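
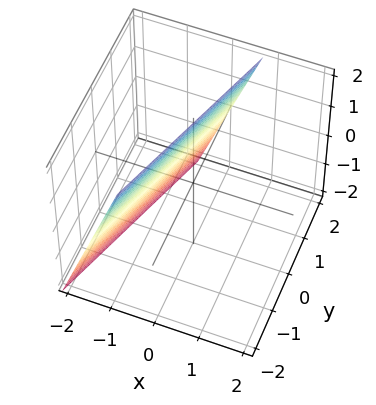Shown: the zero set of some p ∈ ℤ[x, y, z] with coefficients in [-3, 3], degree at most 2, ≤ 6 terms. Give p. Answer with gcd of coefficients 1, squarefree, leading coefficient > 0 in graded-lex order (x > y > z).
3*x - y - z + 2

(a) deg p = 1.
(b) From the axis intercepts and sections: it crosses the z-axis at the gridline z = 2; it meets the y-axis at y = 2 (among the integer gridlines).
(c) Together with the visible shape, these determine p as stated.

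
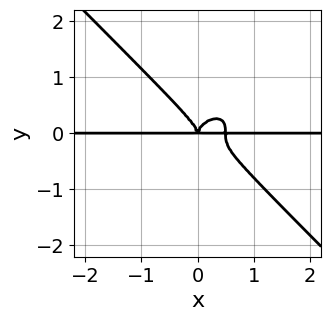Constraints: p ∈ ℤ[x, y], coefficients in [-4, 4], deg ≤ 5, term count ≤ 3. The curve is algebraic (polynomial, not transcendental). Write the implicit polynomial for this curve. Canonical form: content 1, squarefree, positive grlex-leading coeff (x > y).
2*x^3*y + 2*y^4 - x^2*y

Degree: a generic line meets the curve in up to 4 points, so deg p = 4.
Against the integer gridlines: every point of the x-axis in the box is on the curve.
The integer polynomial consistent with all of this is the stated p.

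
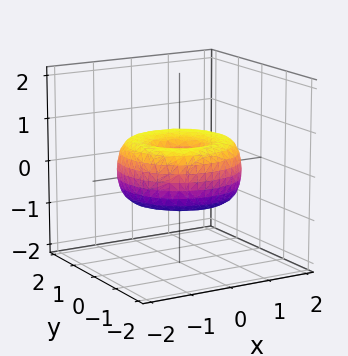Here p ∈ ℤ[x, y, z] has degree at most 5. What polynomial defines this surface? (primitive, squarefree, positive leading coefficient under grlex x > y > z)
x^4 + 2*x^2*y^2 + y^4 - 2*x^2 - 2*y^2 + 2*z^2

1. deg p = 4. The shape is more complex than any degree-3 surface.
2. Symmetries: every cross-section ⟂ z is a circle, so x, y appear only via x² + y².
3. Observable constraints: one y-axis crossing is at y = 0; a circular section at z = 0 has radius between 1 and 2; one z-axis crossing is at z = 0; it meets the x-axis at x = 0 (among the integer gridlines).
4. Matching integer coefficients to the picture gives p.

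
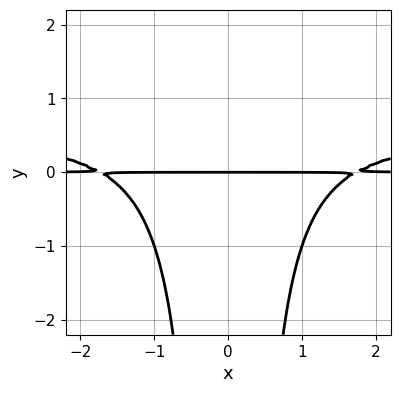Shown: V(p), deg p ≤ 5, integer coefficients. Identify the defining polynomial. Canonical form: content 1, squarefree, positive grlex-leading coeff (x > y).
(a) Degree: a generic line meets the curve in up to 4 points, so deg p = 4.
(b) Symmetries: the x ↦ −x reflection is a symmetry, so x appears only in even powers.
(c) Observable constraints: one y-axis crossing is at y = 0; the visible x-axis segment lies entirely on the curve.
(d) The integer polynomial consistent with all of this is the stated p.

2*x^2*y^2 - x^2*y + 3*y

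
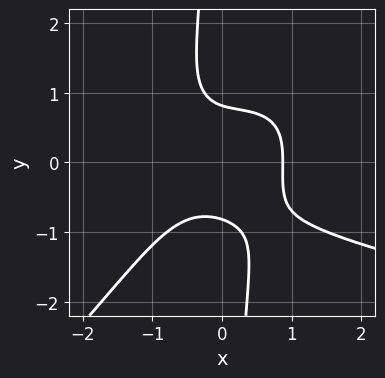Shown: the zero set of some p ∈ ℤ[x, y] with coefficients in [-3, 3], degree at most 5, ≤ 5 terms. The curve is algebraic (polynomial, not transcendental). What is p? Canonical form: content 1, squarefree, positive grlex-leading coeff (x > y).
1. deg p = 4. No degree-3 curve has this shape.
2. Matching integer coefficients to the picture gives p.

3*x^2*y^2 - 3*x*y^3 - 3*x^3 - 3*y^2 + 2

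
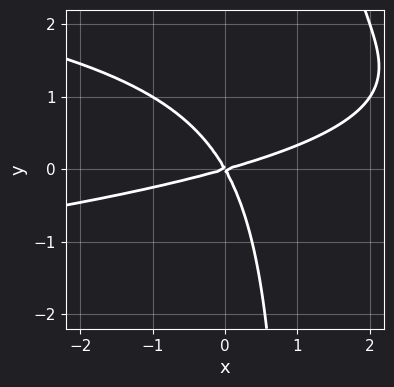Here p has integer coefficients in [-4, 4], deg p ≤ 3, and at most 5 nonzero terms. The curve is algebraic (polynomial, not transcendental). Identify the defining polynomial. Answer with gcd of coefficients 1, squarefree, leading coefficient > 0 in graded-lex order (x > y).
2*x*y^2 + x^2 - 3*x*y - 2*y^2

First, degree: the shape is more complex than any degree-2 curve, so deg p = 3.
Then, observable constraints: it crosses the y-axis at the gridline y = 0; one x-axis crossing is at x = 0.
Finally, together with the visible shape, these determine p as stated.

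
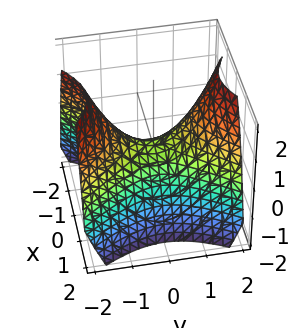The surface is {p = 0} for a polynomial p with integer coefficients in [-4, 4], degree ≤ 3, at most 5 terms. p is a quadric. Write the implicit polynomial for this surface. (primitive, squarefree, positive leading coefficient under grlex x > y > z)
3*x^2 - 2*y^2 + 3*z

First, the degree is 2 — a hyperbolic paraboloid; a quadric.
Then, symmetries: the x ↦ −x reflection is a symmetry, so x appears only in even powers; the y ↦ −y reflection is a symmetry, so y appears only in even powers.
Then, observable constraints: it crosses the y-axis at the gridline y = 0; it meets the x-axis at x = 0 (among the integer gridlines); it crosses the z-axis at the gridline z = 0.
Finally, matching integer coefficients to the picture gives p.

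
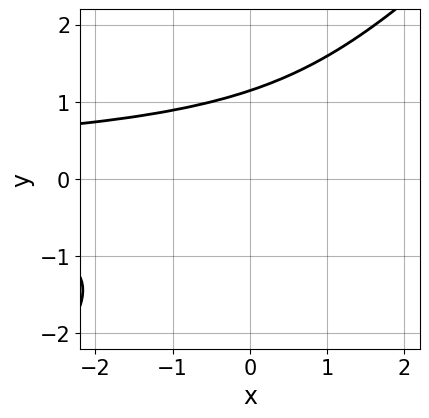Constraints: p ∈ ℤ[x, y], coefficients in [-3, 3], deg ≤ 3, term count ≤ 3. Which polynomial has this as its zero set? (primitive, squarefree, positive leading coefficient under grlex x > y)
2*x*y^2 - 2*y^3 + 3

1. deg p = 3. No degree-2 curve has this shape.
2. Checking where it meets the axes: it misses every integer gridline on the x-axis.
3. These observations pin down the coefficients.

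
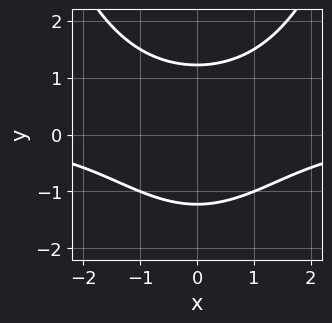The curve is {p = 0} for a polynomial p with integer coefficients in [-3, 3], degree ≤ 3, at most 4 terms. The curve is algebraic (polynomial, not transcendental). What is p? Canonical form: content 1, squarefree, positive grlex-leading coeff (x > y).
(a) deg p = 3. A generic line meets the curve in up to 3 points.
(b) Symmetries: it's symmetric under x → −x, forcing even powers of x.
(c) Against the integer gridlines: it misses every integer gridline on the x-axis.
(d) Matching integer coefficients to the picture gives p.

x^2*y - 2*y^2 + 3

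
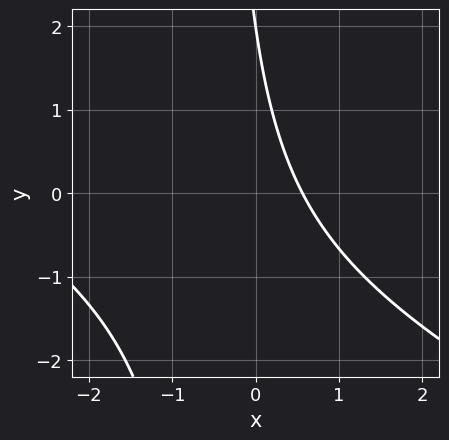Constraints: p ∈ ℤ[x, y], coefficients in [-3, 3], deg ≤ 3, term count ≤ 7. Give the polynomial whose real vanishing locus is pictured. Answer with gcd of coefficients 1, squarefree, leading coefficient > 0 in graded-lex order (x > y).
x^2 + 2*x*y + 3*x + y - 2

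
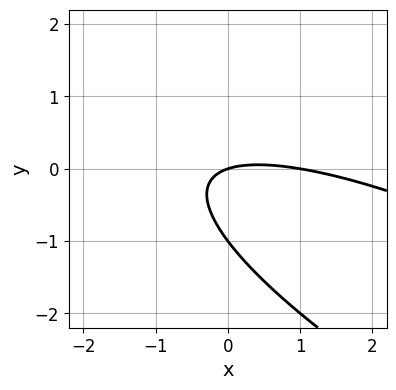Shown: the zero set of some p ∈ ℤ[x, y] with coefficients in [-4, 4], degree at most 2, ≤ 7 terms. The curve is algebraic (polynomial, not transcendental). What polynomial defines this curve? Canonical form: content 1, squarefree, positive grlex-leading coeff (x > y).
x^2 + 3*x*y + 3*y^2 - x + 3*y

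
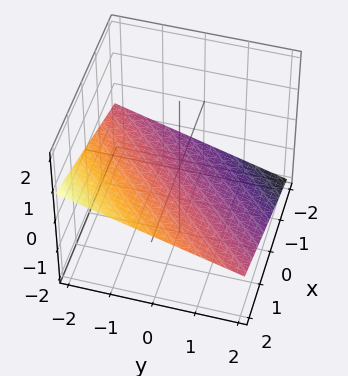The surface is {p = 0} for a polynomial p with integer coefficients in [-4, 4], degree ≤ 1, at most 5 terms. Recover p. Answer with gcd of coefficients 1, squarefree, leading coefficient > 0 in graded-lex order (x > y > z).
x - y - 3*z - 2

The degree is 1 — every cross-section is a straight line — this is a plane.
Checking where it meets the axes: it crosses the x-axis at the gridline x = 2; it meets the y-axis at y = -2 (among the integer gridlines).
Together with the visible shape, these determine p as stated.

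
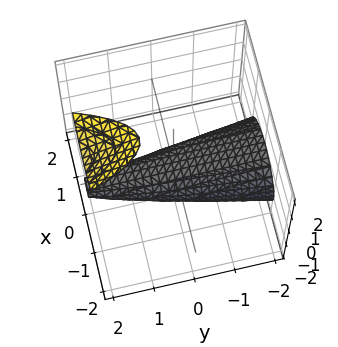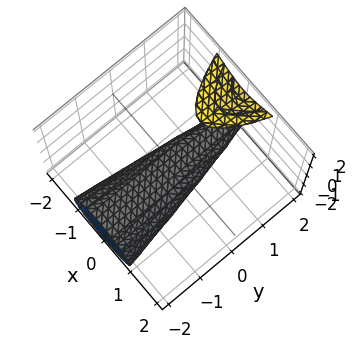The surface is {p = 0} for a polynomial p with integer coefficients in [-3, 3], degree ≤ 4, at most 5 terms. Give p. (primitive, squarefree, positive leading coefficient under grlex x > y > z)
There are 2 components.
The degree is 3 — the shape is more complex than any degree-2 surface.
From the visible intercepts: one x-axis crossing is at x = 0; one z-axis crossing is at z = 0.
Matching integer coefficients to the picture gives p.

z^3 - 3*x^2 + y*z - z^2 - 3*z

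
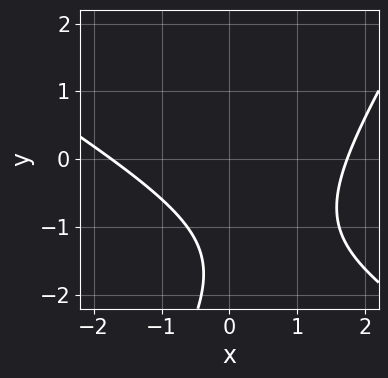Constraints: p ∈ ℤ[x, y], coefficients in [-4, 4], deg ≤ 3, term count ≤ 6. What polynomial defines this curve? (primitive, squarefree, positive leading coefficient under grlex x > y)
(a) The degree is 2 — no degree-1 curve has this shape.
(b) Against the integer gridlines: the curve avoids every integer y-axis point in the box.
(c) Together with the visible shape, these determine p as stated.

x^2 + x*y - y^2 - 3*y - 3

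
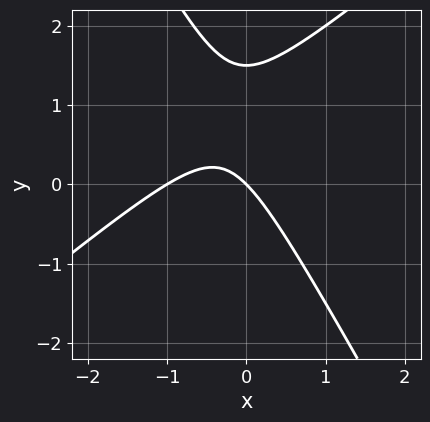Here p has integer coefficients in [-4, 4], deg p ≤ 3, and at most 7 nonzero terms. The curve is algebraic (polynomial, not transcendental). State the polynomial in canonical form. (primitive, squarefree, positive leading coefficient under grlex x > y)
3*x^2 - 2*x*y - 2*y^2 + 3*x + 3*y

(a) The degree is 2 — the shape is more complex than any degree-1 curve.
(b) Observable constraints: it crosses the y-axis at the gridline y = 0; the x-axis gridline crossings are at x ∈ {-1, 0}.
(c) Putting this together gives p.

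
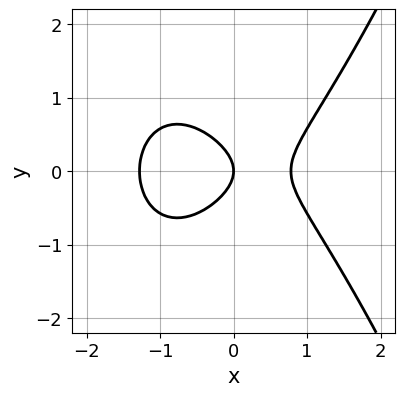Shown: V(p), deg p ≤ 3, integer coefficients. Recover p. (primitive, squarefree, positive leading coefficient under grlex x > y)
2*x^3 + x^2 - 3*y^2 - 2*x

The degree is 3 — the shape is more complex than any degree-2 curve.
Symmetries: the y ↦ −y reflection is a symmetry, so y appears only in even powers.
Observable constraints: it crosses the x-axis at the gridline x = 0; one y-axis crossing is at y = 0.
Matching integer coefficients to the picture gives p.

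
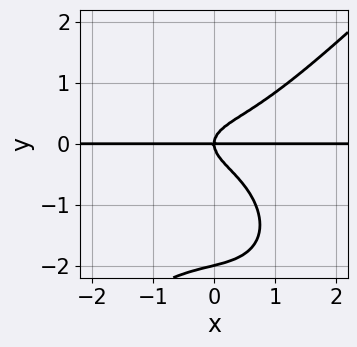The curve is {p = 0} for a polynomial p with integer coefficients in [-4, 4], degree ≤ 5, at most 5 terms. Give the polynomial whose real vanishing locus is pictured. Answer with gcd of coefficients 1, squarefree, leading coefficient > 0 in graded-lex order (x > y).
deg p = 4.
Checking where it meets the axes: among the integer gridlines, it crosses the y-axis at y ∈ {-2, 0}; the visible x-axis segment lies entirely on the curve.
Assembling these constraints gives the stated polynomial.

x^3*y - y^4 - 2*y^3 + x*y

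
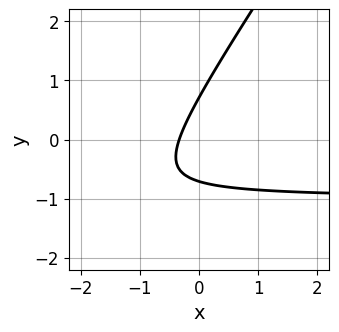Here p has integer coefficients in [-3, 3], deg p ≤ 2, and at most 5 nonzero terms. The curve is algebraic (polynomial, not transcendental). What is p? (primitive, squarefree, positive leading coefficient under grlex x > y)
(a) deg p = 2.
(b) Matching integer coefficients to the picture gives p.

3*x*y - 2*y^2 + 3*x + 1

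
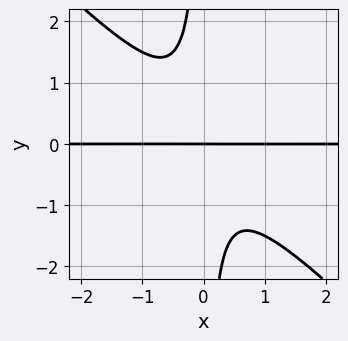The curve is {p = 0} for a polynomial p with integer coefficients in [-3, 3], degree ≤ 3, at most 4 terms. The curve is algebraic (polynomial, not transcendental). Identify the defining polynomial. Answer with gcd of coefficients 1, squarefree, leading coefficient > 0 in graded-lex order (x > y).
First, the degree is 3 — the shape is more complex than any degree-2 curve.
Then, observable constraints: the visible x-axis segment lies entirely on the curve; one y-axis crossing is at y = 0.
Finally, the integer polynomial consistent with all of this is the stated p.

2*x^2*y + 2*x*y^2 + y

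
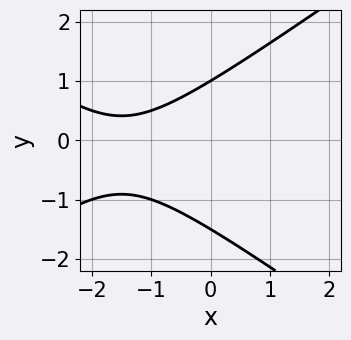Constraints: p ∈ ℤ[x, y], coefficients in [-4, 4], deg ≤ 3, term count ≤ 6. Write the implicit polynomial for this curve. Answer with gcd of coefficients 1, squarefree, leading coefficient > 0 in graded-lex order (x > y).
The degree is 2 — the shape is more complex than any degree-1 curve.
Checking where it meets the axes: it misses every integer gridline on the x-axis; it meets the y-axis at y = 1 (among the integer gridlines).
Matching integer coefficients to the picture gives p.

x^2 - 2*y^2 + 3*x - y + 3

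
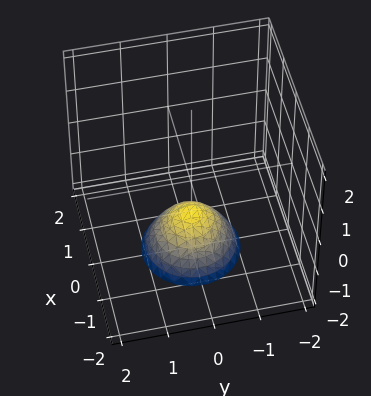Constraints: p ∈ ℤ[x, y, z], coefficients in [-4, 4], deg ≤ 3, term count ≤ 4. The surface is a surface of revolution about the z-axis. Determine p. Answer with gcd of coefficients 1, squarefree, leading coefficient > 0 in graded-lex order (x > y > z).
x^2 + y^2 + z + 1

1. The degree is 2 — the shape is more complex than any degree-1 surface.
2. Symmetry: the surface is invariant under rotation about z: p = q(x² + y², z).
3. Checking where it meets the axes: no y-intercept at any integer in the box; a circular section at z = -2 has radius exactly 1.
4. The integer polynomial consistent with all of this is the stated p. Check: (0, 0, -1) on the z-axis lies on the surface, and p(0, 0, -1) = 0. ✓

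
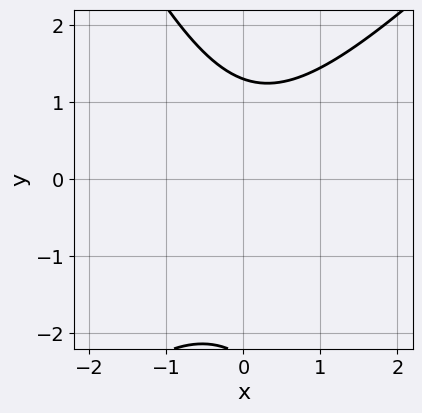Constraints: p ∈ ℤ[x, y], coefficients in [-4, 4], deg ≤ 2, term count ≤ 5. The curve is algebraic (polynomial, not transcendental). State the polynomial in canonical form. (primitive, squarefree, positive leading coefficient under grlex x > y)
(a) deg p = 2. No degree-1 curve has this shape.
(b) Observable constraints: no x-intercept at any integer in the box.
(c) Putting this together gives p.

2*x^2 - x*y - y^2 - y + 3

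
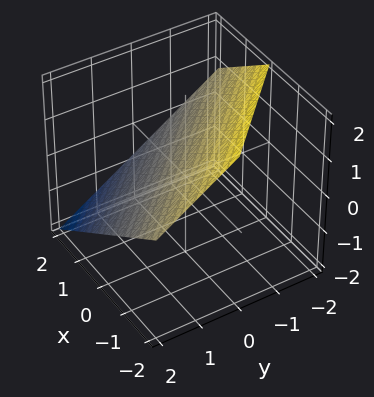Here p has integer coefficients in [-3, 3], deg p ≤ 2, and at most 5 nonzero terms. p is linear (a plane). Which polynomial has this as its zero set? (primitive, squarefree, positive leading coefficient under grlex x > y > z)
2*x + 2*y + 3*z - 2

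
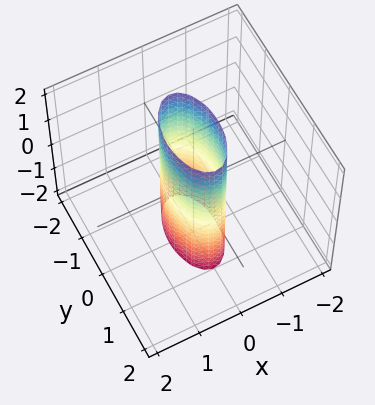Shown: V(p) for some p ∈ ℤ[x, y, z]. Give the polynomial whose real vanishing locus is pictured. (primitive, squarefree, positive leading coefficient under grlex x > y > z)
3*x^2 + y^2 - 1

(a) Degree: a cylinder; a quadric, so deg p = 2.
(b) Symmetries: the z ↦ −z reflection is a symmetry, so z appears only in even powers; it's symmetric under y → −y, forcing even powers of y; it's symmetric under x → −x, forcing even powers of x.
(c) From the visible intercepts: it misses every integer gridline on the z-axis; among the integer gridlines, it crosses the y-axis at y ∈ {-1, 1}.
(d) Matching integer coefficients to the picture gives p.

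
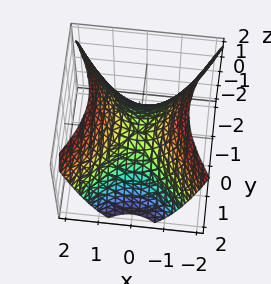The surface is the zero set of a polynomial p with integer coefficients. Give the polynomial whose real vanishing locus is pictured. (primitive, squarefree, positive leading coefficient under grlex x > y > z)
1. deg p = 2.
2. Symmetries: mirror symmetry x ↦ −x ⇒ only even powers of x; mirror symmetry y ↦ −y ⇒ only even powers of y.
3. Observable constraints: it meets the y-axis at y = 0 (among the integer gridlines); one x-axis crossing is at x = 0; one z-axis crossing is at z = 0.
4. Putting this together gives p.

3*x^2 - 2*y^2 - 3*z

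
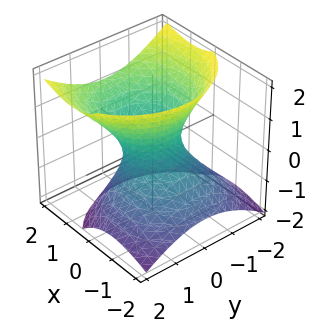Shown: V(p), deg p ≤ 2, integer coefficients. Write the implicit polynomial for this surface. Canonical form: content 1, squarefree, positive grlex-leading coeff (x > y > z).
3*x^2 - 3*x*z + 3*y^2 - 3*z^2 - 2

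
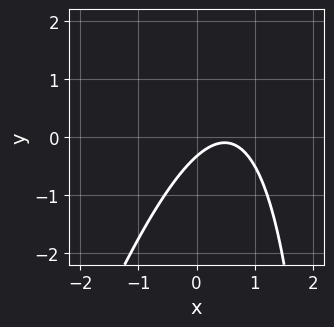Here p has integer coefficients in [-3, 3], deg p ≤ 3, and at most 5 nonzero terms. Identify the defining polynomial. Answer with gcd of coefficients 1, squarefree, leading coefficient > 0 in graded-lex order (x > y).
The degree is 2 — the shape is more complex than any degree-1 curve.
Reading off the gridlines: no x-intercept at any integer in the box.
Putting this together gives p.

3*x^2 - x*y - 3*x + 3*y + 1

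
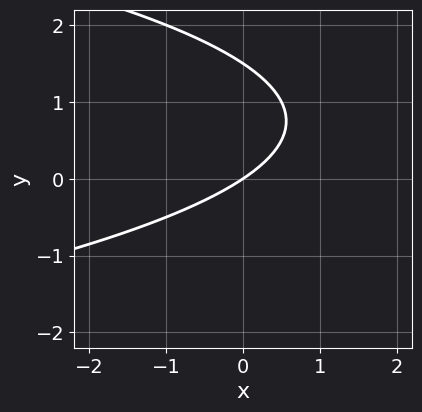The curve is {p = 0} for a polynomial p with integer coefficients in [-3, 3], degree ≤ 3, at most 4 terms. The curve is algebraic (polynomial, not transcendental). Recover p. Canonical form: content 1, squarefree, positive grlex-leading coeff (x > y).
2*y^2 + 2*x - 3*y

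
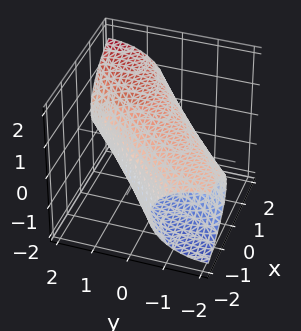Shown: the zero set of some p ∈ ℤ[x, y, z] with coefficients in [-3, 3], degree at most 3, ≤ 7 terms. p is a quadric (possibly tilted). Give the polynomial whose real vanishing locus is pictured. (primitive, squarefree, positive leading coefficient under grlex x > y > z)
x^2 - 2*x*y - x*z + y^2 + 2*z^2 - 2

First, the degree is 2 — the shape is more complex than any degree-1 surface.
Then, observable constraints: among the integer gridlines, it crosses the z-axis at z ∈ {-1, 1}.
Finally, assembling these constraints gives the stated polynomial.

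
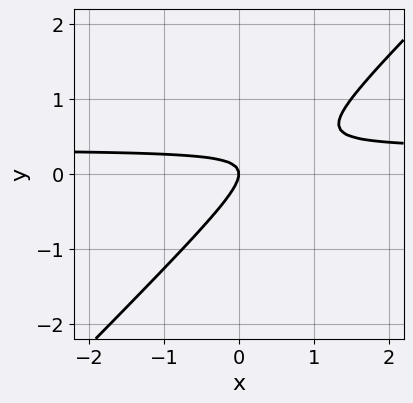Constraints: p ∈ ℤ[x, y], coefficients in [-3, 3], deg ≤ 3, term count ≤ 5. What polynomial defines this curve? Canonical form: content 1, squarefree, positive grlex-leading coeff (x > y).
First, degree: a generic line meets the curve in up to 2 points, so deg p = 2.
Then, against the integer gridlines: it crosses the y-axis at the gridline y = 0; it meets the x-axis at x = 0 (among the integer gridlines).
Finally, solving for integer coefficients yields p as stated.

3*x*y - 3*y^2 - x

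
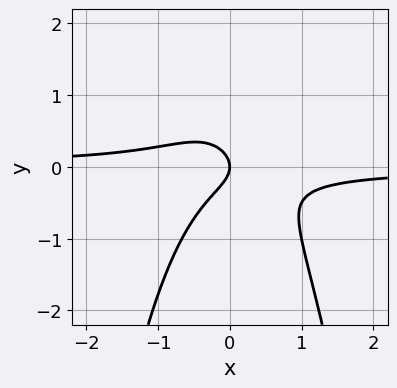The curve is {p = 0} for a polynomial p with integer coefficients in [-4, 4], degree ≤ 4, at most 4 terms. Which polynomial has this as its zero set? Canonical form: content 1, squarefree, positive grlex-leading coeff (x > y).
3*x^2*y + 2*y^2 + x

Degree: the shape is more complex than any degree-2 curve, so deg p = 3.
From the visible intercepts: it crosses the y-axis at the gridline y = 0; it meets the x-axis at x = 0 (among the integer gridlines).
Together with the visible shape, these determine p as stated.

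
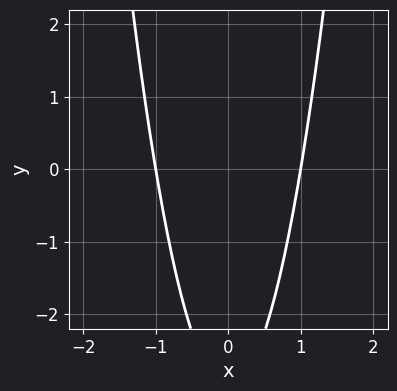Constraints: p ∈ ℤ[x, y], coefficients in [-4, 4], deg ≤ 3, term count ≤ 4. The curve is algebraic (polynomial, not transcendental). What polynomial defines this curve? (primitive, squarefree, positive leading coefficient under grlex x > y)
First, deg p = 2. The shape is more complex than any degree-1 curve.
Next, symmetries: the x ↦ −x reflection is a symmetry, so x appears only in even powers.
Then, from the visible intercepts: among the integer gridlines, it crosses the x-axis at x ∈ {-1, 1}; it misses every integer gridline on the y-axis.
Finally, fitting integer coefficients to these (and the overall shape) gives p.

3*x^2 - y - 3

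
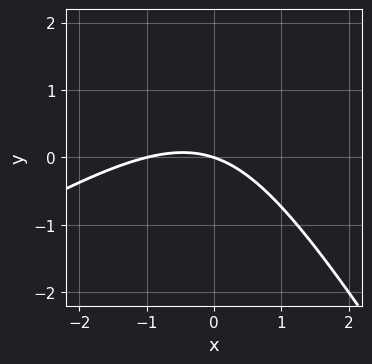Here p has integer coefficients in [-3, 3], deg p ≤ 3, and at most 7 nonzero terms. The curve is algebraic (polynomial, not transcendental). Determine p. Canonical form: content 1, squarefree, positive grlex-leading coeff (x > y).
x^2 - x*y - y^2 + x + 3*y

First, degree: the shape is more complex than any degree-1 curve, so deg p = 2.
Next, checking where it meets the axes: among the integer gridlines, it crosses the x-axis at x ∈ {-1, 0}; one y-axis crossing is at y = 0.
Finally, putting this together gives p.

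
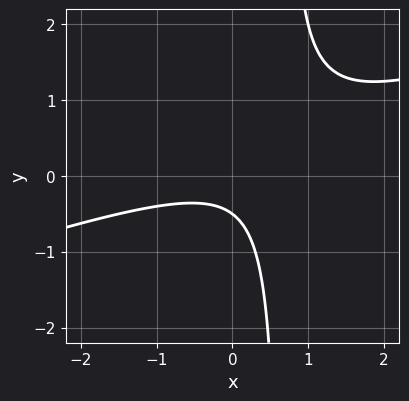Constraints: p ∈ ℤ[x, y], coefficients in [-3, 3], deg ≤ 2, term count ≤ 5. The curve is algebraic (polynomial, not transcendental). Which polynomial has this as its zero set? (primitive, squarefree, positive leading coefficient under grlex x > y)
Degree: no degree-1 curve has this shape, so deg p = 2.
Checking where it meets the axes: no x-intercept at any integer in the box.
The integer polynomial consistent with all of this is the stated p.

x^2 - 3*x*y + 2*y + 1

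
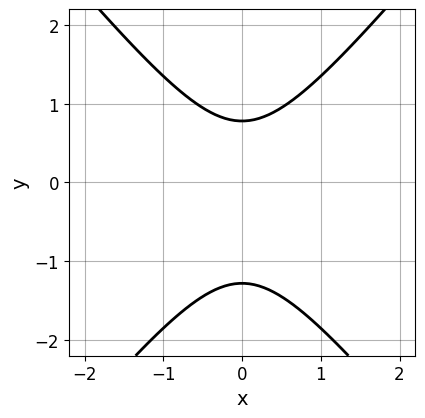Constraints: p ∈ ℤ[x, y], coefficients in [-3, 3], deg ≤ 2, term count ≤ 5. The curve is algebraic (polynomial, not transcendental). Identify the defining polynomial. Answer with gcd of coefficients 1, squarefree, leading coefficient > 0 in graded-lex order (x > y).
3*x^2 - 2*y^2 - y + 2

1. deg p = 2.
2. Symmetries: it's symmetric under x → −x, forcing even powers of x.
3. Checking where it meets the axes: no x-intercept at any integer in the box.
4. Fitting integer coefficients to these (and the overall shape) gives p.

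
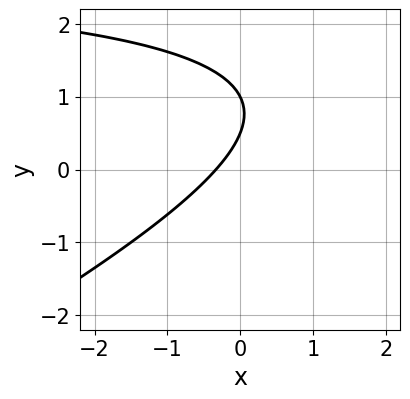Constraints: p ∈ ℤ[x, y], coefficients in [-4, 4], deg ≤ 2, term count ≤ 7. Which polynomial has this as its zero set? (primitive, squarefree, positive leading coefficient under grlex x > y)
x*y - 2*y^2 - 3*x + 3*y - 1

First, degree: the shape is more complex than any degree-1 curve, so deg p = 2.
Then, from the axis intercepts and sections: it crosses the y-axis at the gridline y = 1.
Finally, putting this together gives p.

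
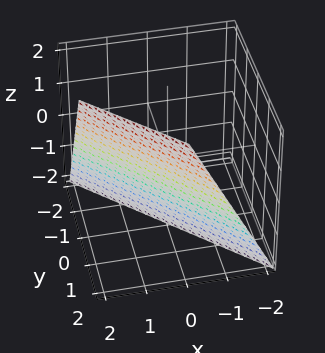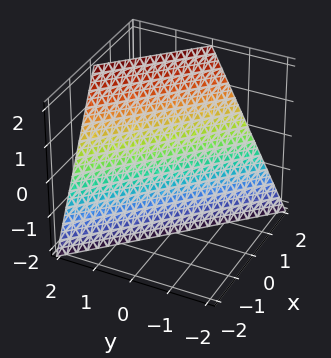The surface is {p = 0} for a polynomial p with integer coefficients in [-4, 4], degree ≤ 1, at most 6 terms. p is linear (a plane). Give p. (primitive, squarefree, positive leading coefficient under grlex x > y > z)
(a) The degree is 1 — the surface is flat (a plane).
(b) From the visible intercepts: it meets the z-axis at z = -2 (among the integer gridlines); it crosses the x-axis at the gridline x = 1; it crosses the y-axis at the gridline y = 1.
(c) Together with the visible shape, these determine p as stated.

2*x + 2*y - z - 2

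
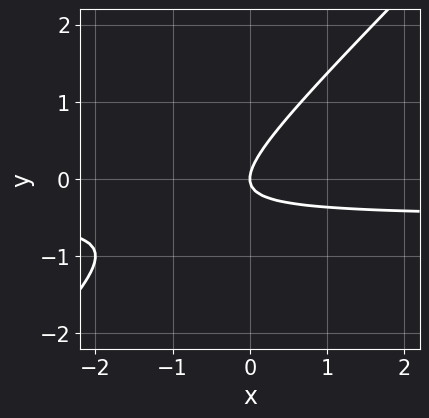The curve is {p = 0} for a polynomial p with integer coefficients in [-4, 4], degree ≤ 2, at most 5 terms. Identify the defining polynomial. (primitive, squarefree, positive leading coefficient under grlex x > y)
2*x*y - 2*y^2 + x

(a) Degree: a generic line meets the curve in up to 2 points, so deg p = 2.
(b) From the axis intercepts and sections: one y-axis crossing is at y = 0; one x-axis crossing is at x = 0.
(c) Together with the visible shape, these determine p as stated.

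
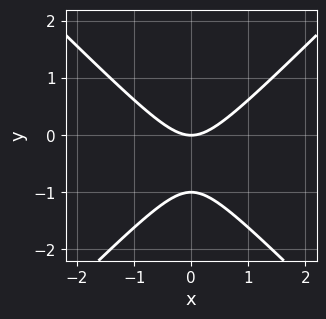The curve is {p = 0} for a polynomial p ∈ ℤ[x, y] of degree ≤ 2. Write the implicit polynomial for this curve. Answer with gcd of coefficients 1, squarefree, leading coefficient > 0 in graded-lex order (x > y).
x^2 - y^2 - y

The degree is 2 — the shape is more complex than any degree-1 curve.
Symmetries: mirror symmetry x ↦ −x ⇒ only even powers of x.
Reading off the gridlines: among the integer gridlines, it crosses the y-axis at y ∈ {-1, 0}; it meets the x-axis at x = 0 (among the integer gridlines).
The integer polynomial consistent with all of this is the stated p.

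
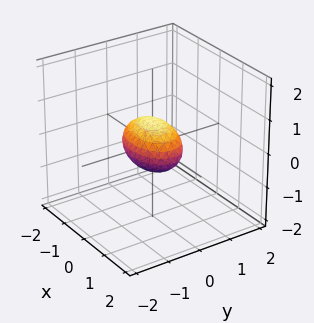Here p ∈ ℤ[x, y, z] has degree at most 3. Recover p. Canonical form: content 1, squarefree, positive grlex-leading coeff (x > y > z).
deg p = 2. A closed, bounded, convex surface; a quadric.
Symmetries: it's symmetric under z → −z, forcing even powers of z; mirror symmetry x ↦ −x ⇒ only even powers of x; it's symmetric under y → −y, forcing even powers of y.
Against the integer gridlines: among the integer gridlines, it crosses the x-axis at x ∈ {-1, 1}.
Solving for integer coefficients yields p as stated.

x^2 + 2*y^2 + 2*z^2 - 1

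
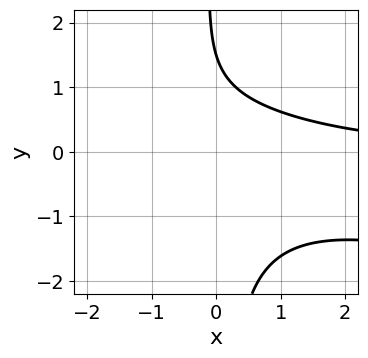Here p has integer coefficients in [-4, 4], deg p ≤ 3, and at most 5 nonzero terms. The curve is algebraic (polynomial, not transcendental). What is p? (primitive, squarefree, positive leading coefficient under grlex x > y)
x^2*y + 3*x*y^2 + 2*y - 3

1. deg p = 3. No degree-2 curve has this shape.
2. Reading off the gridlines: the curve avoids every integer x-axis point in the box.
3. The integer polynomial consistent with all of this is the stated p.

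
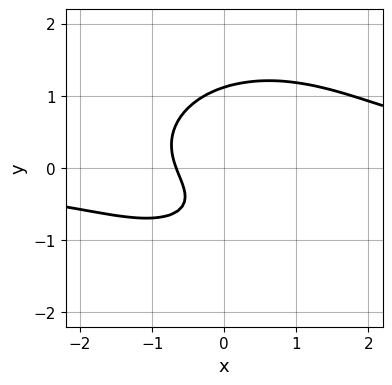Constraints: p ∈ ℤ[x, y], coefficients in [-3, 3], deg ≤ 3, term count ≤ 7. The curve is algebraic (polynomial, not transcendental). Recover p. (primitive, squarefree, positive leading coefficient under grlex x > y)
2*x^2*y + 3*y^3 - 3*x - 2*y - 2

1. Degree: no degree-2 curve has this shape, so deg p = 3.
2. The integer polynomial consistent with all of this is the stated p.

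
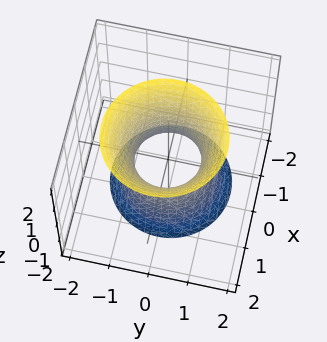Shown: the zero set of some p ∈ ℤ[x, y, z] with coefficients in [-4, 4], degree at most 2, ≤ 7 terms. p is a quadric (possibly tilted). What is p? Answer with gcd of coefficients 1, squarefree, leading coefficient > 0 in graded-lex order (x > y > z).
3*x^2 - x*z + 3*y^2 - z^2 - 2

First, the degree is 2 — no degree-1 surface has this shape.
Next, against the integer gridlines: no z-intercept at any integer in the box.
Finally, putting this together gives p.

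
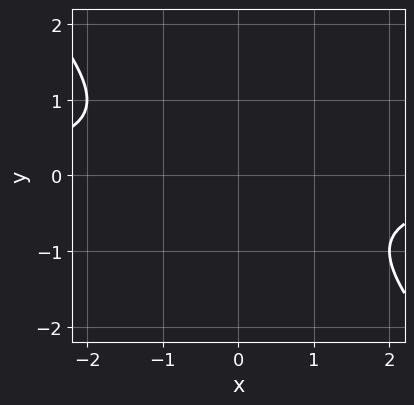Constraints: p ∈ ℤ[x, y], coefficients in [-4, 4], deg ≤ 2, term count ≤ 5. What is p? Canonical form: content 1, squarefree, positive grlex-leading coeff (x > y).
(a) Degree: the shape is more complex than any degree-1 curve, so deg p = 2.
(b) Observable constraints: no y-intercept at any integer in the box; the curve avoids every integer x-axis point in the box.
(c) These observations pin down the coefficients.

x*y + y^2 + 1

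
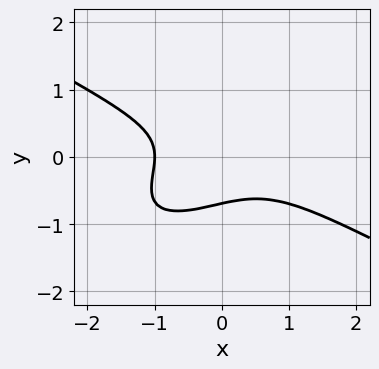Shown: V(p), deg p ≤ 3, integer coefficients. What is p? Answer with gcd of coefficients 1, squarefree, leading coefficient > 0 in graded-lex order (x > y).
x^3 - 2*x*y^2 + 3*y^3 + 1

Degree: no degree-2 curve has this shape, so deg p = 3.
Reading off the gridlines: it crosses the x-axis at the gridline x = -1.
Assembling these constraints gives the stated polynomial.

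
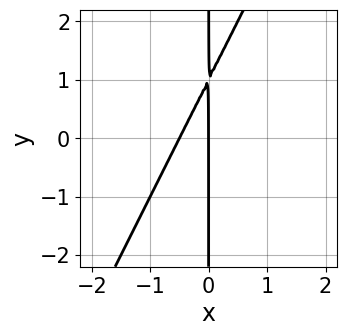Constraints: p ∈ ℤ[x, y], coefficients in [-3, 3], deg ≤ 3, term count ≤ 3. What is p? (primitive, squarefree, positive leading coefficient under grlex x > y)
2*x^2 - x*y + x

First, degree: the shape is more complex than any degree-1 curve, so deg p = 2.
Next, checking where it meets the axes: every point of the y-axis in the box is on the curve; it meets the x-axis at x = 0 (among the integer gridlines).
Finally, solving for integer coefficients yields p as stated.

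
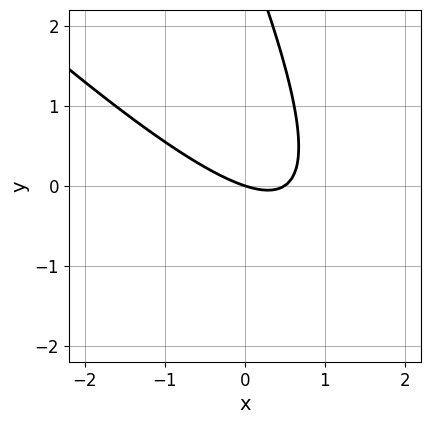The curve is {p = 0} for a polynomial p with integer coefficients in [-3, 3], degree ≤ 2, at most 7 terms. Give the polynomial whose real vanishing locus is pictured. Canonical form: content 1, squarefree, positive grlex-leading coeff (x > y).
2*x^2 + 3*x*y + y^2 - x - 3*y

First, degree: no degree-1 curve has this shape, so deg p = 2.
Then, from the axis intercepts and sections: one y-axis crossing is at y = 0; it crosses the x-axis at the gridline x = 0.
Finally, assembling these constraints gives the stated polynomial.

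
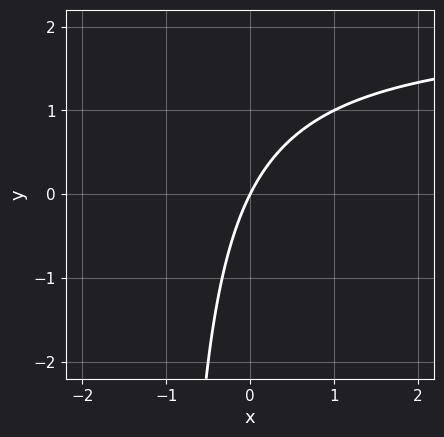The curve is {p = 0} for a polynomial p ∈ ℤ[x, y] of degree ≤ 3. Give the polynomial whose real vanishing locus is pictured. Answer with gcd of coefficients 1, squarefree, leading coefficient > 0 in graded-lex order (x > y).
x*y - 2*x + y

Degree: a generic line meets the curve in up to 2 points, so deg p = 2.
Reading off the gridlines: one y-axis crossing is at y = 0; it meets the x-axis at x = 0 (among the integer gridlines).
Fitting integer coefficients to these (and the overall shape) gives p.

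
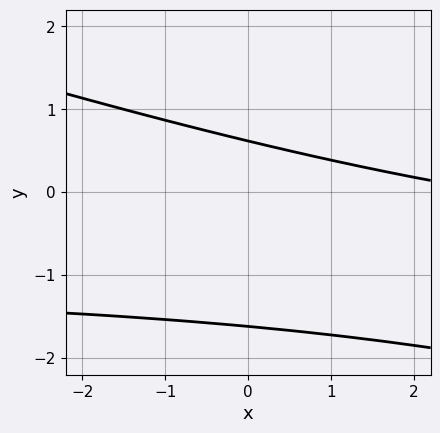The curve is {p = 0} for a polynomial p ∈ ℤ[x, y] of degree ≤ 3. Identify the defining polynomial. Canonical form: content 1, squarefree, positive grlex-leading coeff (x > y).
x*y + 3*y^2 + x + 3*y - 3

(a) Degree: a generic line meets the curve in up to 2 points, so deg p = 2.
(b) Checking where it meets the axes: the curve avoids every integer x-axis point in the box.
(c) Putting this together gives p.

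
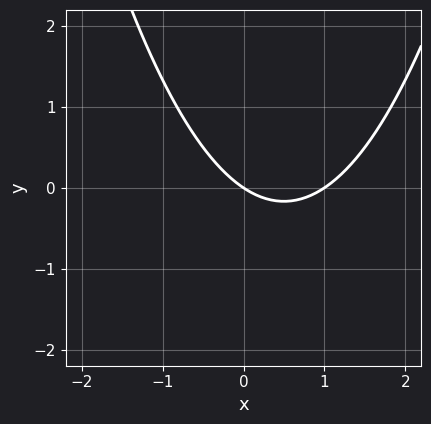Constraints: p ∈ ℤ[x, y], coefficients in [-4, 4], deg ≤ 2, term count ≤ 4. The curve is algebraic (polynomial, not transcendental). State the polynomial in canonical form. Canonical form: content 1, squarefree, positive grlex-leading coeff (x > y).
2*x^2 - 2*x - 3*y

First, the degree is 2 — the shape is more complex than any degree-1 curve.
Then, against the integer gridlines: among the integer gridlines, it crosses the x-axis at x ∈ {0, 1}; it meets the y-axis at y = 0 (among the integer gridlines).
Finally, these observations pin down the coefficients.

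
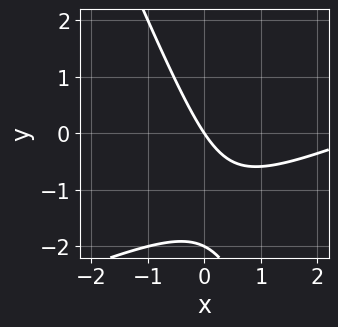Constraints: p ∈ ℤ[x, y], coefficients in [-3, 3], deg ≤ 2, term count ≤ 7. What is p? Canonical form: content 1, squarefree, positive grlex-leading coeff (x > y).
x^2 - 2*x*y - y^2 - 3*x - 2*y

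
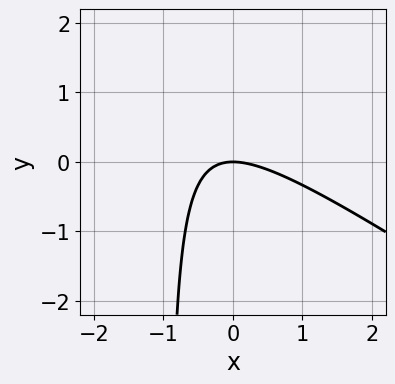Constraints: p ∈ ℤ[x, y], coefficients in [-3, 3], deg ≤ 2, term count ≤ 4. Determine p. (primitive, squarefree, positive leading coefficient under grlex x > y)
First, deg p = 2.
Then, from the axis intercepts and sections: one x-axis crossing is at x = 0; one y-axis crossing is at y = 0.
Finally, together with the visible shape, these determine p as stated.

2*x^2 + 3*x*y + 3*y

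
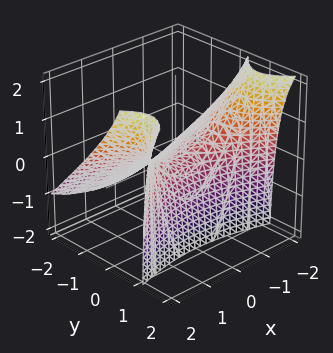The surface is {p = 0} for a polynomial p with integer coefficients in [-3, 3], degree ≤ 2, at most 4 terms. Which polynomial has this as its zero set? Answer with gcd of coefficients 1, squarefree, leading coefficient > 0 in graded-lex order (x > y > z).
x^2 - 3*y^2 + 3*y*z - 3*z

deg p = 2. No degree-1 surface has this shape.
Observable constraints: it crosses the z-axis at the gridline z = 0; one y-axis crossing is at y = 0; it meets the x-axis at x = 0 (among the integer gridlines).
Fitting integer coefficients to these (and the overall shape) gives p.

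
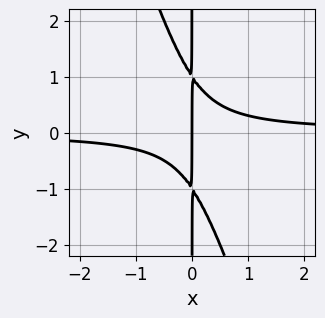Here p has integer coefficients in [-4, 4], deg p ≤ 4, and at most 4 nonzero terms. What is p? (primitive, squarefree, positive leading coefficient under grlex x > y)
(a) deg p = 3. The shape is more complex than any degree-2 curve.
(b) Reading off the gridlines: it meets the x-axis at x = 0 (among the integer gridlines); the visible y-axis segment lies entirely on the curve.
(c) These observations pin down the coefficients.

3*x^2*y + x*y^2 - x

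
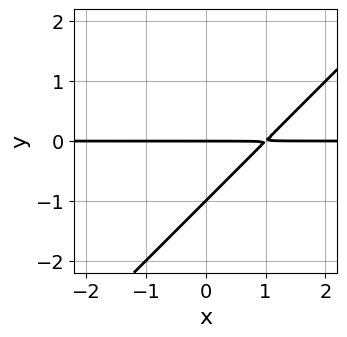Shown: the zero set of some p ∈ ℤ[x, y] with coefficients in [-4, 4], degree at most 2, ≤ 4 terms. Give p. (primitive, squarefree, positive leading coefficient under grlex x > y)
First, deg p = 2. The shape is more complex than any degree-1 curve.
Next, from the visible intercepts: among the integer gridlines, it crosses the y-axis at y ∈ {-1, 0}; the visible x-axis segment lies entirely on the curve.
Finally, assembling these constraints gives the stated polynomial.

x*y - y^2 - y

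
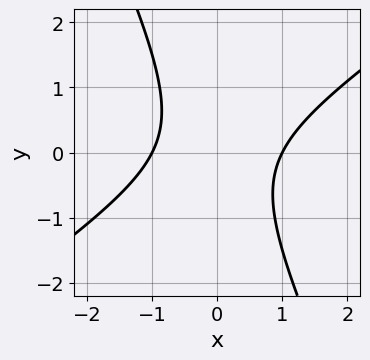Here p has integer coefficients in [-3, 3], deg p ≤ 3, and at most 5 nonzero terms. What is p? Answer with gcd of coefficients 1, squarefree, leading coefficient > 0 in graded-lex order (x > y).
3*x^2 - 3*x*y - 2*y^2 - 3

(a) deg p = 2.
(b) Reading off the gridlines: no y-intercept at any integer in the box; among the integer gridlines, it crosses the x-axis at x ∈ {-1, 1}.
(c) These observations pin down the coefficients.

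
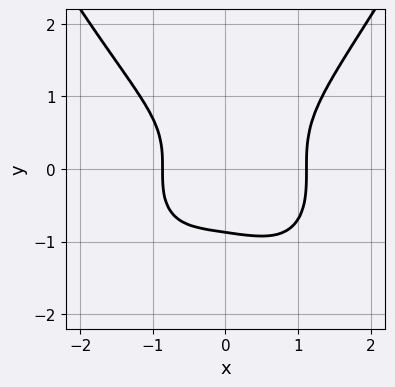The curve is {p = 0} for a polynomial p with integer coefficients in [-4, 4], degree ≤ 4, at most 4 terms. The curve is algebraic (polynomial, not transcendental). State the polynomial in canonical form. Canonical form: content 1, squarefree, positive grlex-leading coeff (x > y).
2*x^4 - 3*y^3 - x - 2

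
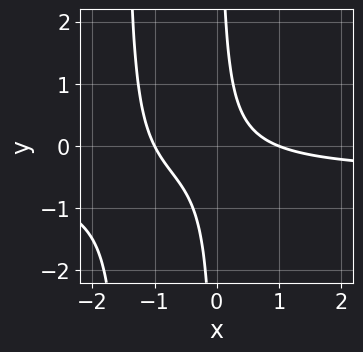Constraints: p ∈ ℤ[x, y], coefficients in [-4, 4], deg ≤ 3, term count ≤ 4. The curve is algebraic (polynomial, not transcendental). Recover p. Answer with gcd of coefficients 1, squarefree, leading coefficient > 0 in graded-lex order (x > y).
2*x^2*y + x^2 + 3*x*y - 1

First, the degree is 3 — the shape is more complex than any degree-2 curve.
Then, from the visible intercepts: the x-axis gridline crossings are at x ∈ {-1, 1}; the curve avoids every integer y-axis point in the box.
Finally, the integer polynomial consistent with all of this is the stated p.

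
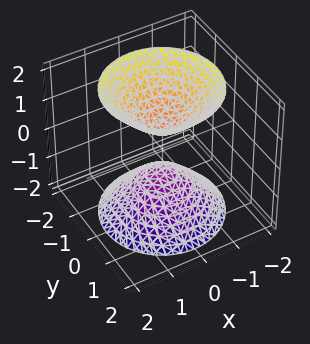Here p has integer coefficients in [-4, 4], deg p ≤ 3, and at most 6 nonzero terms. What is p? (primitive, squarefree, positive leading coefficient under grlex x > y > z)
1. There are 2 components. Treating them together as one polynomial.
2. deg p = 2. Two separate bowl-shaped sheets opening away from each other; a quadric.
3. Symmetries: the z ↦ −z reflection is a symmetry, so z appears only in even powers; rotational symmetry about the z-axis ⇒ p depends on x, y only through x² + y².
4. Reading off the gridlines: no y-intercept at any integer in the box; a circular section at z = -2 has radius between 1 and 2; no x-intercept at any integer in the box.
5. Fitting integer coefficients to these (and the overall shape) gives p.

3*x^2 + 3*y^2 - 2*z^2 + 1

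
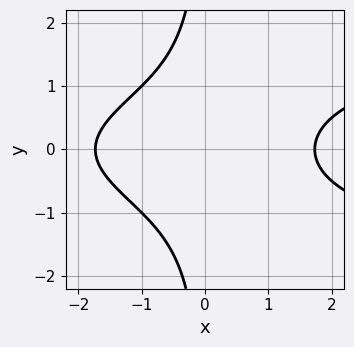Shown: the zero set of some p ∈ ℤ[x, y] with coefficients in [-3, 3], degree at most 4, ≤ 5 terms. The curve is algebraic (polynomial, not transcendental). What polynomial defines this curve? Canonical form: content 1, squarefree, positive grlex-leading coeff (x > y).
2*x*y^2 - x^2 + 3

Degree: no degree-2 curve has this shape, so deg p = 3.
Symmetries: the y ↦ −y reflection is a symmetry, so y appears only in even powers.
From the axis intercepts and sections: no y-intercept at any integer in the box.
Together with the visible shape, these determine p as stated.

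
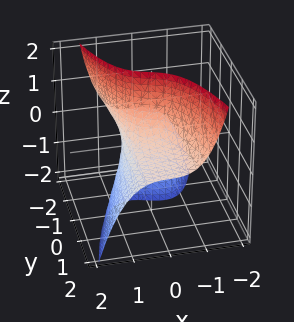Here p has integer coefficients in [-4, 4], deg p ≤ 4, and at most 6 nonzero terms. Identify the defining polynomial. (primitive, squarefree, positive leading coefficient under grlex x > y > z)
First, degree: a generic line meets the surface in up to 3 points, so deg p = 3.
Then, observable constraints: no y-intercept at any integer in the box; one z-axis crossing is at z = 1.
Finally, the integer polynomial consistent with all of this is the stated p.

3*x^3 + x*z + 3*y*z + z - 1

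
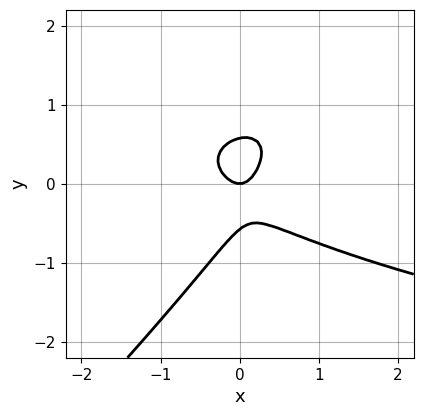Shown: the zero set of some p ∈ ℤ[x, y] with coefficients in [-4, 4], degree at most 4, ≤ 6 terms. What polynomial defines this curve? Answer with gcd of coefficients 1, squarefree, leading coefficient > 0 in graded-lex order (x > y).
First, the degree is 3 — no degree-2 curve has this shape.
Next, reading off the gridlines: one y-axis crossing is at y = 0; it crosses the x-axis at the gridline x = 0.
Finally, together with the visible shape, these determine p as stated.

3*x*y^2 - 3*y^3 - 3*x^2 - x*y + y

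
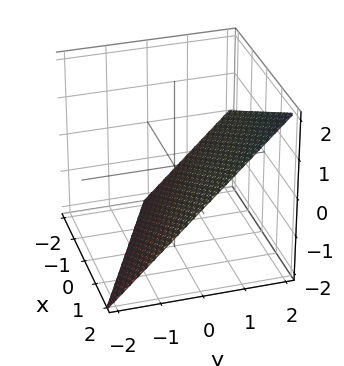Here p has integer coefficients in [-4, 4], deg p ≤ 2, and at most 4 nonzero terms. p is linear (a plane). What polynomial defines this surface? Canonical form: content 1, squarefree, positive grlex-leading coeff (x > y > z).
x + 2*y - 2*z - 2

(a) Degree: the surface is flat (a plane), so deg p = 1.
(b) Against the integer gridlines: it meets the x-axis at x = 2 (among the integer gridlines); it crosses the y-axis at the gridline y = 1; one z-axis crossing is at z = -1.
(c) Assembling these constraints gives the stated polynomial.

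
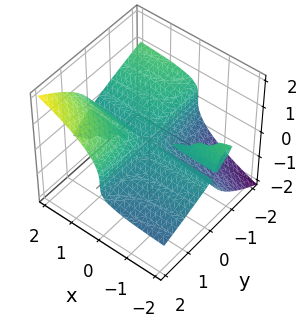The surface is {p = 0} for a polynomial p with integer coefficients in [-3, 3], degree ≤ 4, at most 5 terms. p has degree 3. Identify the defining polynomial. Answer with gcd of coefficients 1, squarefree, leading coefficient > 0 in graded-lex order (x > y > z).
x*y^2 + 2*x*y*z - 3*z^3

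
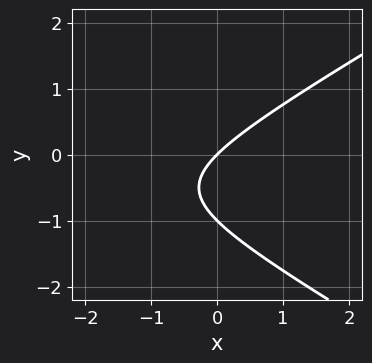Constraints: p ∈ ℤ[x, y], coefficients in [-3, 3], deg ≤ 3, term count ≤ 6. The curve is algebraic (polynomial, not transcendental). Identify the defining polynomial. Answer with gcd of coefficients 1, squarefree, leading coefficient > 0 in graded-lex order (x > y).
First, the degree is 2 — the shape is more complex than any degree-1 curve.
Next, against the integer gridlines: the y-axis gridline crossings are at y ∈ {-1, 0}; it meets the x-axis at x = 0 (among the integer gridlines).
Finally, fitting integer coefficients to these (and the overall shape) gives p.

x^2 - 3*y^2 + 3*x - 3*y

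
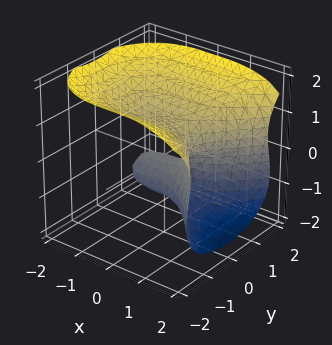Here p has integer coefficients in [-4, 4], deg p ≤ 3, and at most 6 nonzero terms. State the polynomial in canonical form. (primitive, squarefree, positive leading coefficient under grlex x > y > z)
First, the degree is 3 — the shape is more complex than any degree-2 surface.
Then, against the integer gridlines: among the integer gridlines, it crosses the z-axis at z ∈ {-1, 0, 1}; it meets the x-axis at x = 0 (among the integer gridlines); it meets the y-axis at y = 0 (among the integer gridlines).
Finally, together with the visible shape, these determine p as stated.

x^3 + 2*z^3 - 3*y^2 - 2*z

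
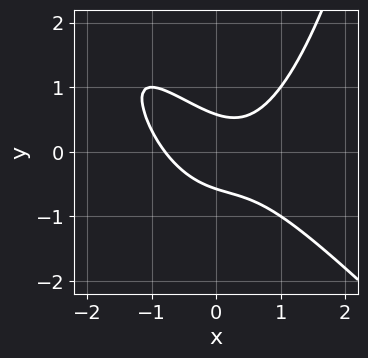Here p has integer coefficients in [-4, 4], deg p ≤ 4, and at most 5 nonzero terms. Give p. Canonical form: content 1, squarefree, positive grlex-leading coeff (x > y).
2*x^3 + 2*x^2*y - 2*x*y - 3*y^2 + 1

Degree: a generic line meets the curve in up to 3 points, so deg p = 3.
The integer polynomial consistent with all of this is the stated p.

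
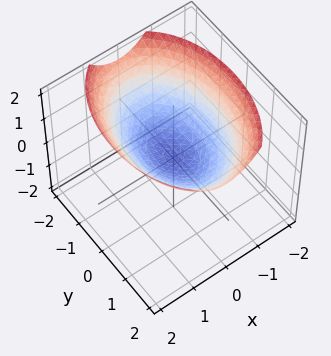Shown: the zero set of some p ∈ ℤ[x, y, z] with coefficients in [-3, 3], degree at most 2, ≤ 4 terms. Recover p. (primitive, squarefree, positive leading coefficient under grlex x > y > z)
2*x^2 + y^2 - 3*z

(a) deg p = 2. A single bowl opening along one axis; a quadric.
(b) Symmetries: mirror symmetry y ↦ −y ⇒ only even powers of y; the x ↦ −x reflection is a symmetry, so x appears only in even powers.
(c) Against the integer gridlines: it meets the z-axis at z = 0 (among the integer gridlines); it crosses the x-axis at the gridline x = 0.
(d) Assembling these constraints gives the stated polynomial.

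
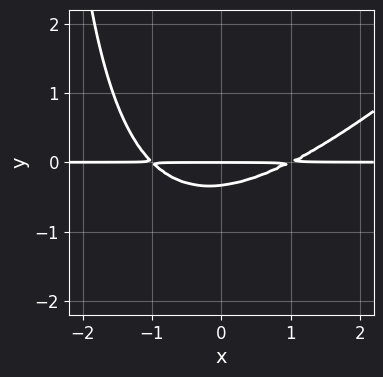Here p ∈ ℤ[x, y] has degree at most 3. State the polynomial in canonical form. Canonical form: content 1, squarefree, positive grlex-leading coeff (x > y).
deg p = 3.
Checking where it meets the axes: every point of the x-axis in the box is on the curve; it meets the y-axis at y = 0 (among the integer gridlines).
Assembling these constraints gives the stated polynomial.

x^2*y - x*y^2 - 3*y^2 - y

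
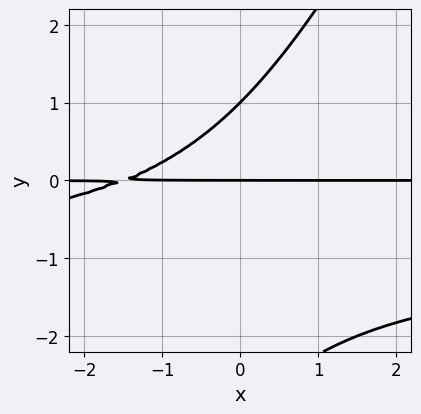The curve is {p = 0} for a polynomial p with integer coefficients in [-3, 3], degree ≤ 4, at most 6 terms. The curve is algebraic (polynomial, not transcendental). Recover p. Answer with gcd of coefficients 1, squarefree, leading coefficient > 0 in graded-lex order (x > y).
2*x*y^2 - y^3 + 2*x*y - 2*y^2 + 3*y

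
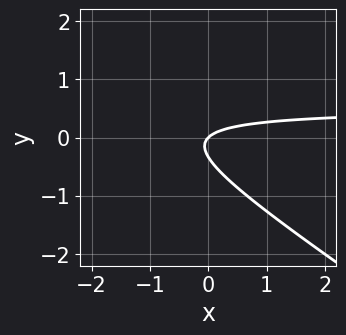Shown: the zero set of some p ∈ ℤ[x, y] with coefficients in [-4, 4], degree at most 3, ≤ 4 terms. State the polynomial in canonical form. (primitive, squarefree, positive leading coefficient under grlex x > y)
2*x*y + 3*y^2 - x + y

The degree is 2 — the shape is more complex than any degree-1 curve.
Against the integer gridlines: one x-axis crossing is at x = 0; it meets the y-axis at y = 0 (among the integer gridlines).
Matching integer coefficients to the picture gives p.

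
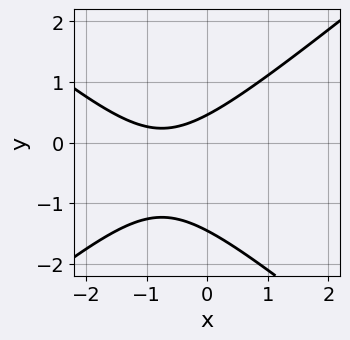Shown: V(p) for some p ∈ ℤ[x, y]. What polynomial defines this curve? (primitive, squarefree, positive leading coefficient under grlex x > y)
2*x^2 - 3*y^2 + 3*x - 3*y + 2

1. The degree is 2 — a generic line meets the curve in up to 2 points.
2. Against the integer gridlines: the curve avoids every integer x-axis point in the box.
3. Assembling these constraints gives the stated polynomial.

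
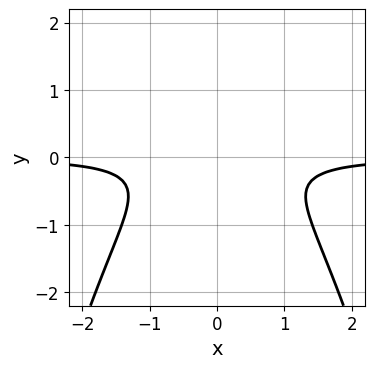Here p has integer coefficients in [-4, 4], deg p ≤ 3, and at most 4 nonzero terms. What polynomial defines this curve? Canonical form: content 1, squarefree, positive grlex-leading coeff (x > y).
2*x^2*y + 3*y^2 + 1

(a) deg p = 3. The shape is more complex than any degree-2 curve.
(b) Symmetries: mirror symmetry x ↦ −x ⇒ only even powers of x.
(c) Checking where it meets the axes: the curve avoids every integer y-axis point in the box; it misses every integer gridline on the x-axis.
(d) Matching integer coefficients to the picture gives p.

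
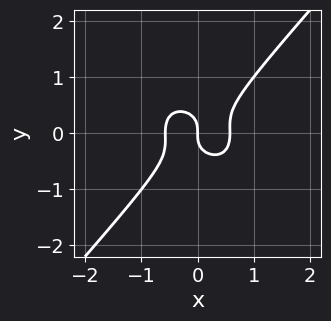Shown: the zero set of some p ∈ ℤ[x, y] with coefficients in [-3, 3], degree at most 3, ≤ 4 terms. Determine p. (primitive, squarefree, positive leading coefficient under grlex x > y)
(a) Degree: a generic line meets the curve in up to 3 points, so deg p = 3.
(b) From the axis intercepts and sections: it crosses the y-axis at the gridline y = 0; it crosses the x-axis at the gridline x = 0.
(c) These observations pin down the coefficients.

3*x^3 + x*y^2 - 3*y^3 - x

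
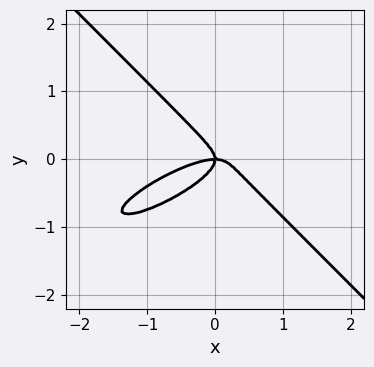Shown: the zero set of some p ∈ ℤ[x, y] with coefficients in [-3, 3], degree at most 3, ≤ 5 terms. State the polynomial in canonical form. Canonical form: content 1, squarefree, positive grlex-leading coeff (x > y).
x^3 - 2*x^2*y + 3*y^3 + x*y

(a) Degree: the shape is more complex than any degree-2 curve, so deg p = 3.
(b) From the axis intercepts and sections: it crosses the y-axis at the gridline y = 0; it meets the x-axis at x = 0 (among the integer gridlines).
(c) Fitting integer coefficients to these (and the overall shape) gives p.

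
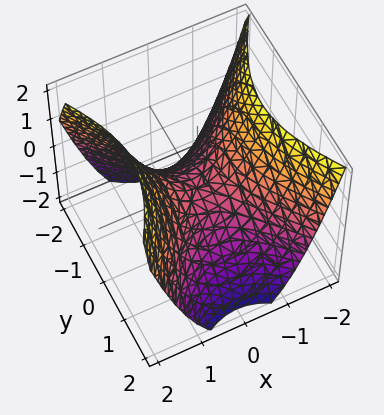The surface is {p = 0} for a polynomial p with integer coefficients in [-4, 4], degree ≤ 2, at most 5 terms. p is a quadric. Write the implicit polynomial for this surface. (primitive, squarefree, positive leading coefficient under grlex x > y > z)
3*x^2 - 2*y^2 - 3*z

(a) The degree is 2 — a saddle surface; a quadric.
(b) Symmetries: it's symmetric under x → −x, forcing even powers of x; it's symmetric under y → −y, forcing even powers of y.
(c) Checking where it meets the axes: one z-axis crossing is at z = 0; one y-axis crossing is at y = 0.
(d) Together with the visible shape, these determine p as stated.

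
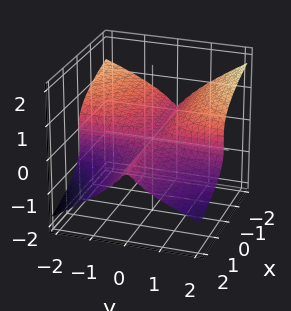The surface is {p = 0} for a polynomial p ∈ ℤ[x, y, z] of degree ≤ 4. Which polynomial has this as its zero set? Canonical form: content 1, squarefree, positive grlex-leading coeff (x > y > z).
x*y^2 - y*z^2 + 3*z^3

The degree is 3 — the shape is more complex than any degree-2 surface.
Observable constraints: one z-axis crossing is at z = 0; every point of the x-axis in the box is on the surface.
Matching integer coefficients to the picture gives p.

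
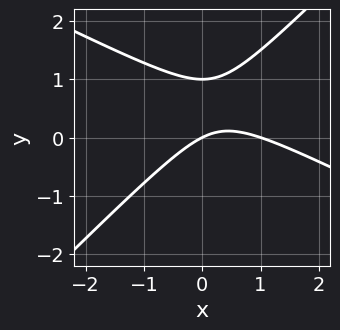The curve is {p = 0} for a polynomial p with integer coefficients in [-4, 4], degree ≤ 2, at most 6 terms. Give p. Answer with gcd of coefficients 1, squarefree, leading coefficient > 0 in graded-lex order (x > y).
(a) The degree is 2 — the shape is more complex than any degree-1 curve.
(b) Checking where it meets the axes: among the integer gridlines, it crosses the x-axis at x ∈ {0, 1}; among the integer gridlines, it crosses the y-axis at y ∈ {0, 1}.
(c) Assembling these constraints gives the stated polynomial.

x^2 + x*y - 2*y^2 - x + 2*y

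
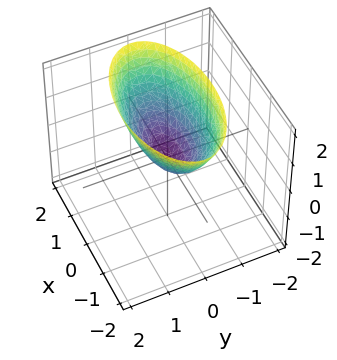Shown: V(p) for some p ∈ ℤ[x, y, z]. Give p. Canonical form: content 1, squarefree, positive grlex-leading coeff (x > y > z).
x^2 + 3*y^2 - 2*z

First, the degree is 2 — a single bowl opening along one axis; a quadric.
Then, symmetries: mirror symmetry y ↦ −y ⇒ only even powers of y; mirror symmetry x ↦ −x ⇒ only even powers of x.
Then, from the visible intercepts: it crosses the z-axis at the gridline z = 0; one x-axis crossing is at x = 0; it meets the y-axis at y = 0 (among the integer gridlines).
Finally, fitting integer coefficients to these (and the overall shape) gives p.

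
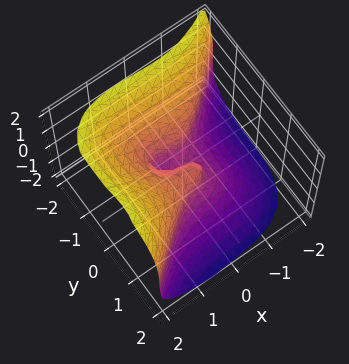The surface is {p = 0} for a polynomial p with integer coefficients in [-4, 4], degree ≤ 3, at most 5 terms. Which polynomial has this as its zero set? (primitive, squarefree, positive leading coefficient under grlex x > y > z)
First, deg p = 3. No degree-2 surface has this shape.
Next, from the axis intercepts and sections: one y-axis crossing is at y = 0; it crosses the z-axis at the gridline z = 0; it meets the x-axis at x = 0 (among the integer gridlines).
Finally, solving for integer coefficients yields p as stated.

2*x^3 - 3*y^3 - 2*z^3 + x*y + y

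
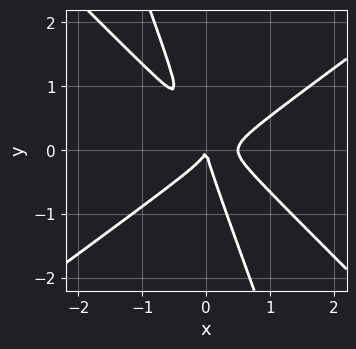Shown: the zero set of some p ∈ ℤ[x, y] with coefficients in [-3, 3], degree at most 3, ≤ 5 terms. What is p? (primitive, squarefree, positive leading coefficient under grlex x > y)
2*x^3 - 3*x*y^2 - y^3 - x^2

(a) deg p = 3.
(b) From the visible intercepts: it meets the x-axis at x = 0 (among the integer gridlines); it crosses the y-axis at the gridline y = 0.
(c) Together with the visible shape, these determine p as stated.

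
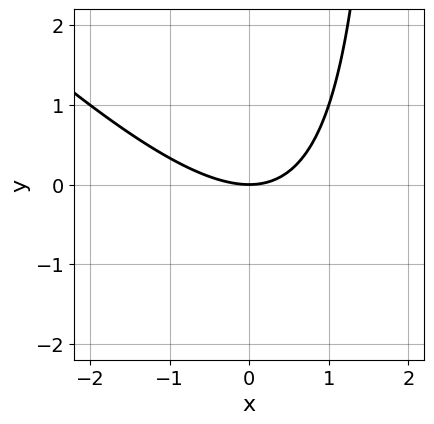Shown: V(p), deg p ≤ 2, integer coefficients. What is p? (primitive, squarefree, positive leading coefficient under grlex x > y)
deg p = 2. No degree-1 curve has this shape.
Against the integer gridlines: it crosses the y-axis at the gridline y = 0; it crosses the x-axis at the gridline x = 0.
Putting this together gives p.

x^2 + x*y - 2*y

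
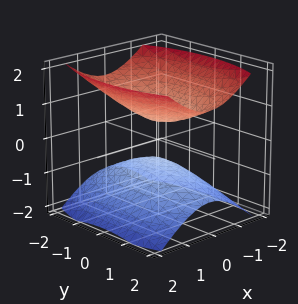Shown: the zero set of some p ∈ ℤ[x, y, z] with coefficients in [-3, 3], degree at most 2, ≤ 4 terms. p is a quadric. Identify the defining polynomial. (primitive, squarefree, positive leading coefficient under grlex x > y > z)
(a) There are 2 components.
(b) The degree is 2 — two separate bowl-shaped sheets opening away from each other; a quadric.
(c) Symmetries: it's symmetric under x → −x, forcing even powers of x; it's symmetric under y → −y, forcing even powers of y; it's symmetric under z → −z, forcing even powers of z.
(d) From the axis intercepts and sections: the surface avoids every integer y-axis point in the box; it misses every integer gridline on the x-axis.
(e) Fitting integer coefficients to these (and the overall shape) gives p.

3*x^2 + y^2 - 3*z^2 + 1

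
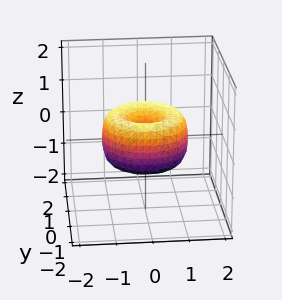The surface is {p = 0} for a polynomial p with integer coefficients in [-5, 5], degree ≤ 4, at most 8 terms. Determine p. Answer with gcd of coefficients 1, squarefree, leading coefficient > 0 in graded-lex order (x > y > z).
2*x^4 + 4*x^2*y^2 + 2*y^4 - 3*x^2 - 3*y^2 + 2*z^2

(a) Degree: the shape is more complex than any degree-3 surface, so deg p = 4.
(b) Symmetry: every cross-section ⟂ z is a circle, so x, y appear only via x² + y².
(c) Checking where it meets the axes: a circular section at z = 0 has radius between 1 and 2; one y-axis crossing is at y = 0; one z-axis crossing is at z = 0; it meets the x-axis at x = 0 (among the integer gridlines).
(d) Matching integer coefficients to the picture gives p.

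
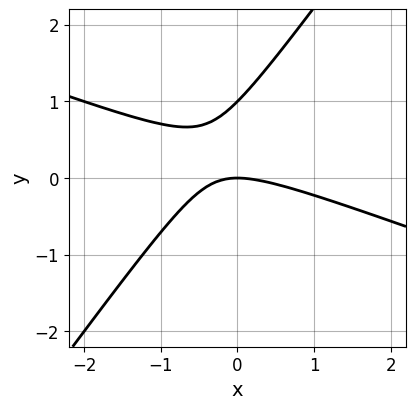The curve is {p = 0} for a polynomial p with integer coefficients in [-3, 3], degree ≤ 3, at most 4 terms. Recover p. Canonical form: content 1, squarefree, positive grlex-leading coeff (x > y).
1. The degree is 2 — a generic line meets the curve in up to 2 points.
2. Against the integer gridlines: one x-axis crossing is at x = 0; among the integer gridlines, it crosses the y-axis at y ∈ {0, 1}.
3. Matching integer coefficients to the picture gives p.

x^2 + 2*x*y - 2*y^2 + 2*y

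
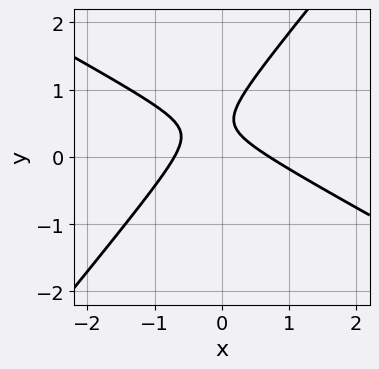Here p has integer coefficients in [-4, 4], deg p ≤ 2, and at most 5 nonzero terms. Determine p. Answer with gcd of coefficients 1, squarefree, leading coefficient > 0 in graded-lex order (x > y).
2*x^2 + 2*x*y - 3*y^2 + 3*y - 1

(a) Degree: a generic line meets the curve in up to 2 points, so deg p = 2.
(b) From the visible intercepts: the curve avoids every integer y-axis point in the box.
(c) Matching integer coefficients to the picture gives p.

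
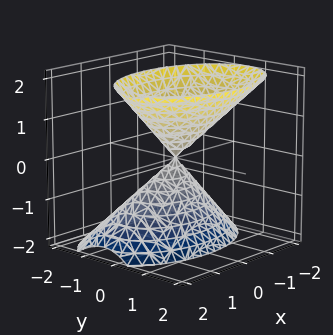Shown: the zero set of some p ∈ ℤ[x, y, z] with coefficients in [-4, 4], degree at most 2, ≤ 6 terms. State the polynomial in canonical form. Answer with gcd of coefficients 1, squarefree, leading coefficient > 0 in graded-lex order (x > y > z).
x^2 + 2*y^2 - y*z - z^2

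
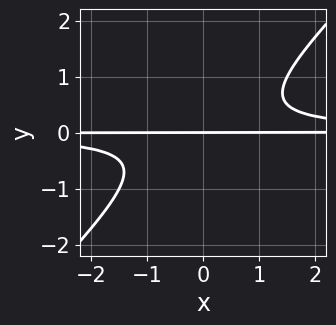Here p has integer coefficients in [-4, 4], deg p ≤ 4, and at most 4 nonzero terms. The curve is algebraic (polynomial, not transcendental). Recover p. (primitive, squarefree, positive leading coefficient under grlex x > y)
deg p = 3. A generic line meets the curve in up to 3 points.
From the visible intercepts: it crosses the y-axis at the gridline y = 0; the visible x-axis segment lies entirely on the curve.
Solving for integer coefficients yields p as stated.

2*x*y^2 - 2*y^3 - y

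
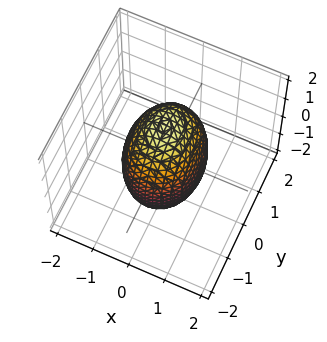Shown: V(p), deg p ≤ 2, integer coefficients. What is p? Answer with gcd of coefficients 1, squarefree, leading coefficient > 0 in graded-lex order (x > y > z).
(a) The degree is 2 — a closed, bounded, convex surface; a quadric.
(b) Symmetries: mirror symmetry z ↦ −z ⇒ only even powers of z; it's symmetric under y → −y, forcing even powers of y; mirror symmetry x ↦ −x ⇒ only even powers of x.
(c) From the axis intercepts and sections: the x-axis gridline crossings are at x ∈ {-1, 1}.
(d) Putting this together gives p.

3*x^2 + 2*y^2 + z^2 - 3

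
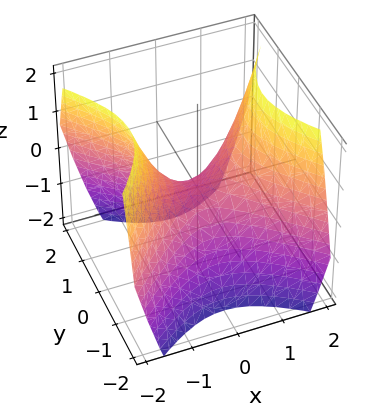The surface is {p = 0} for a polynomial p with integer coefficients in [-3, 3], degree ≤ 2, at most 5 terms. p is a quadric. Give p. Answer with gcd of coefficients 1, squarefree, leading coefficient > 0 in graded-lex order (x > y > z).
The degree is 2 — a hyperbolic paraboloid; a quadric.
Symmetries: it's symmetric under x → −x, forcing even powers of x; it's symmetric under y → −y, forcing even powers of y.
Reading off the gridlines: it crosses the x-axis at the gridline x = 0; it crosses the y-axis at the gridline y = 0; it crosses the z-axis at the gridline z = 0.
Together with the visible shape, these determine p as stated.

x^2 - y^2 - z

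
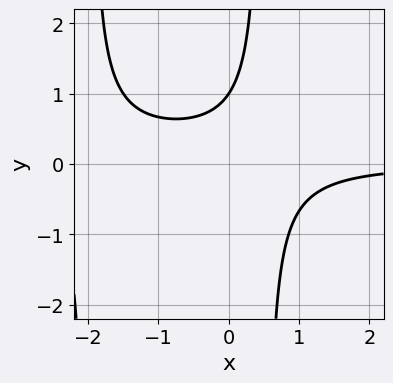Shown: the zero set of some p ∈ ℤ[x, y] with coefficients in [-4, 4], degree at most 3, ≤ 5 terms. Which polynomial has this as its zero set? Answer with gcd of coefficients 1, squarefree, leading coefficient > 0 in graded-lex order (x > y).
(a) deg p = 3. No degree-2 curve has this shape.
(b) Against the integer gridlines: the curve avoids every integer x-axis point in the box; it crosses the y-axis at the gridline y = 1.
(c) The integer polynomial consistent with all of this is the stated p.

2*x^2*y + 3*x*y - 2*y + 2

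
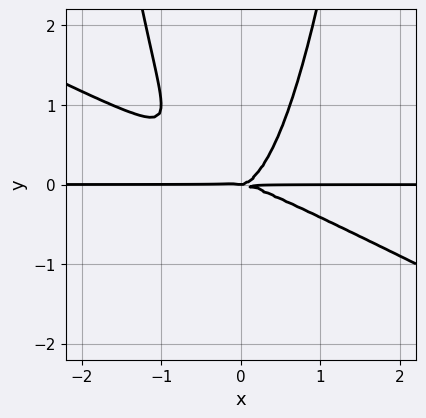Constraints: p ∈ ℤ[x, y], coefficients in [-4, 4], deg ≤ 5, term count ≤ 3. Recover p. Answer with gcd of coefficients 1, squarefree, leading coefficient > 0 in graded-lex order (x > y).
(a) deg p = 4. A generic line meets the curve in up to 4 points.
(b) Observable constraints: every point of the x-axis in the box is on the curve; it meets the y-axis at y = 0 (among the integer gridlines).
(c) The integer polynomial consistent with all of this is the stated p.

x^3*y + 2*x^2*y^2 - y^3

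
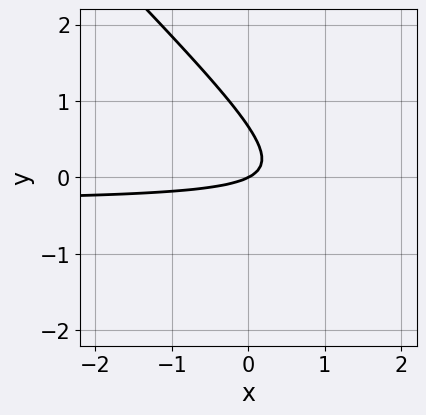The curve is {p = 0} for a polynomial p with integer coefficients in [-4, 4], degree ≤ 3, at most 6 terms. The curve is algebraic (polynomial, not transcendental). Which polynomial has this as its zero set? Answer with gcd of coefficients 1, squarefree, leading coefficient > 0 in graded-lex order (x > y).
(a) deg p = 2.
(b) Against the integer gridlines: it crosses the y-axis at the gridline y = 0; one x-axis crossing is at x = 0.
(c) Solving for integer coefficients yields p as stated.

3*x*y + 3*y^2 + x - 2*y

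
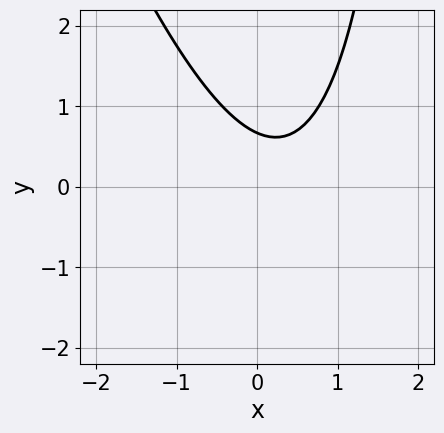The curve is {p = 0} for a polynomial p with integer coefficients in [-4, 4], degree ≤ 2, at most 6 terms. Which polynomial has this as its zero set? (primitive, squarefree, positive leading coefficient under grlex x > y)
3*x^2 + x*y - 2*x - 3*y + 2

(a) deg p = 2. The shape is more complex than any degree-1 curve.
(b) Checking where it meets the axes: it misses every integer gridline on the x-axis.
(c) Together with the visible shape, these determine p as stated.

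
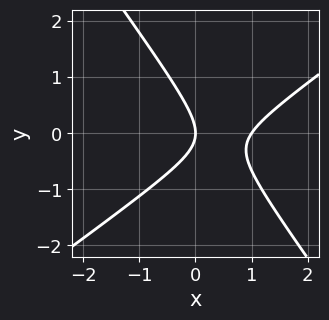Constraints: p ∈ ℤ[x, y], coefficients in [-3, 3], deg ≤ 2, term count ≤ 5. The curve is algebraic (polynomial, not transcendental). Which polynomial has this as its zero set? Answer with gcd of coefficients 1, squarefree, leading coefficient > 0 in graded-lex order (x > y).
3*x^2 - 2*x*y - 3*y^2 - 3*x

Degree: the shape is more complex than any degree-1 curve, so deg p = 2.
Against the integer gridlines: the x-axis gridline crossings are at x ∈ {0, 1}; one y-axis crossing is at y = 0.
Solving for integer coefficients yields p as stated.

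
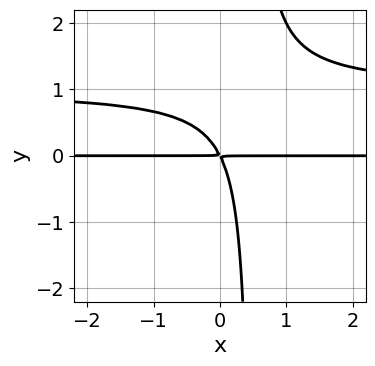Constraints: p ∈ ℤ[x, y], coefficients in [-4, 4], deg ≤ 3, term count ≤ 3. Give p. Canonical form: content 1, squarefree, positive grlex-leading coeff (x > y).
2*x*y^2 - 2*x*y - y^2

First, the degree is 3 — no degree-2 curve has this shape.
Then, against the integer gridlines: the visible x-axis segment lies entirely on the curve.
Finally, matching integer coefficients to the picture gives p.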